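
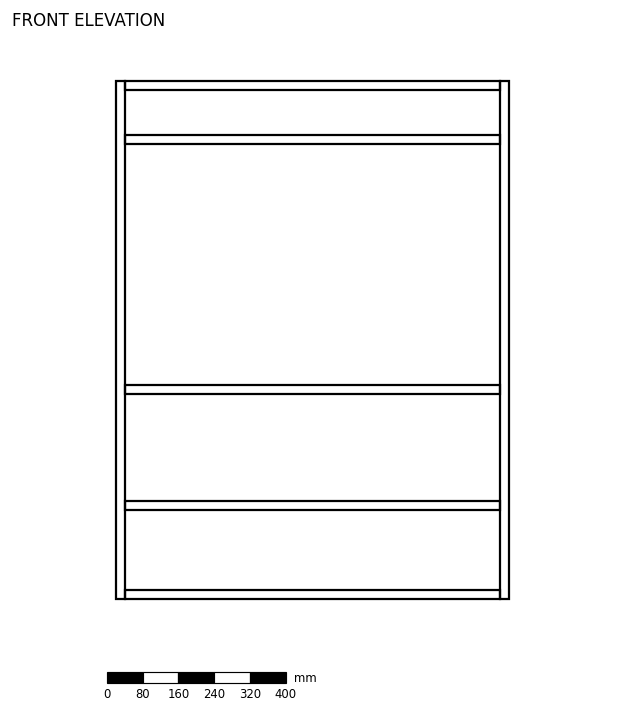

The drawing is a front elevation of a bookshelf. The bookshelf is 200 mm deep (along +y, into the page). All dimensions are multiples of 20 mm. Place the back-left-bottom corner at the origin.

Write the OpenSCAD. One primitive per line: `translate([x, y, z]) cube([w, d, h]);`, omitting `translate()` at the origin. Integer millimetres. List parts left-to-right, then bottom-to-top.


cube([20, 200, 1160]);
translate([20, 0, 0]) cube([840, 200, 20]);
translate([20, 0, 200]) cube([840, 200, 20]);
translate([20, 0, 460]) cube([840, 200, 20]);
translate([20, 0, 1020]) cube([840, 200, 20]);
translate([20, 0, 1140]) cube([840, 200, 20]);
translate([860, 0, 0]) cube([20, 200, 1160]);


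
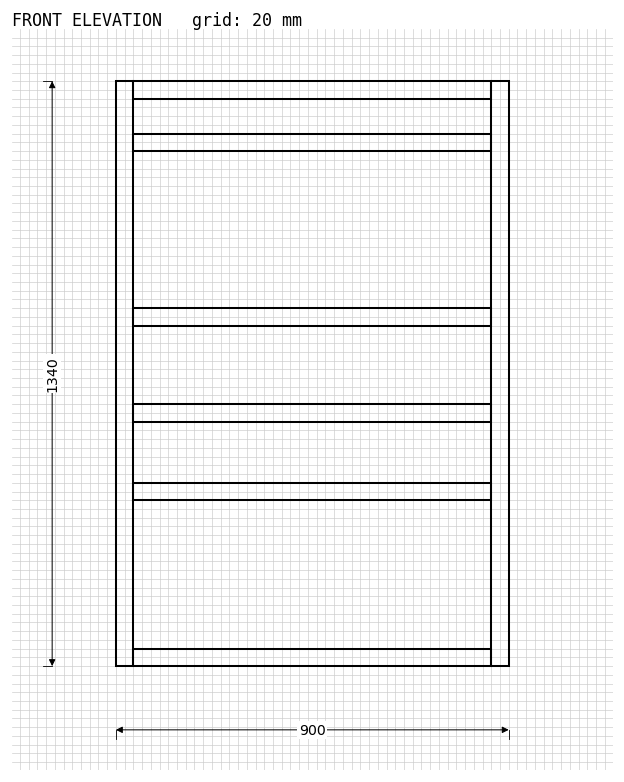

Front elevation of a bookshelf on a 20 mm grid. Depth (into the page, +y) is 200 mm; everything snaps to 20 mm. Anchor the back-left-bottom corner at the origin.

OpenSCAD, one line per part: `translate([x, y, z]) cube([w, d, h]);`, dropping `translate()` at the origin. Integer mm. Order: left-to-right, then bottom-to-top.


cube([40, 200, 1340]);
translate([40, 0, 0]) cube([820, 200, 40]);
translate([40, 0, 380]) cube([820, 200, 40]);
translate([40, 0, 560]) cube([820, 200, 40]);
translate([40, 0, 780]) cube([820, 200, 40]);
translate([40, 0, 1180]) cube([820, 200, 40]);
translate([40, 0, 1300]) cube([820, 200, 40]);
translate([860, 0, 0]) cube([40, 200, 1340]);


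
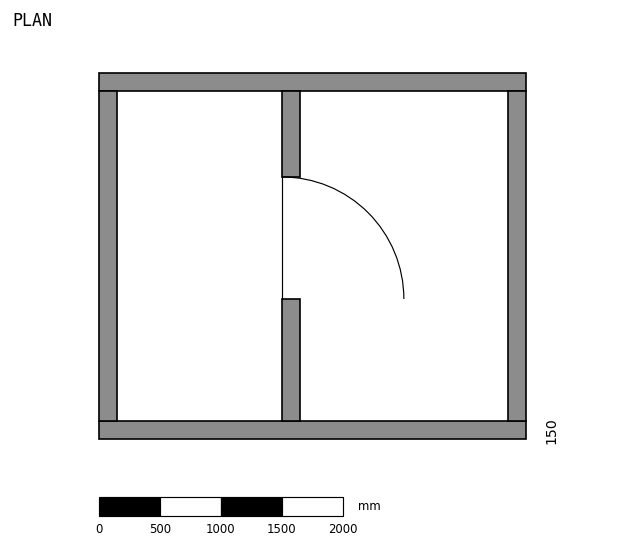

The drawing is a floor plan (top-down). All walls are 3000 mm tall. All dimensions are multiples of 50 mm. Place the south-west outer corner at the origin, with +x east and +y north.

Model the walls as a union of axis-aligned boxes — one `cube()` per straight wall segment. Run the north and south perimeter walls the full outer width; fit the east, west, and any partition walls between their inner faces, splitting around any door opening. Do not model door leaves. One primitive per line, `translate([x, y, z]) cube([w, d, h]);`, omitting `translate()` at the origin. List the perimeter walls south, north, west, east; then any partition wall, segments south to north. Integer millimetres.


cube([3500, 150, 3000]);
translate([0, 2850, 0]) cube([3500, 150, 3000]);
translate([0, 150, 0]) cube([150, 2700, 3000]);
translate([3350, 150, 0]) cube([150, 2700, 3000]);
translate([1500, 150, 0]) cube([150, 1000, 3000]);
translate([1500, 2150, 0]) cube([150, 700, 3000]);


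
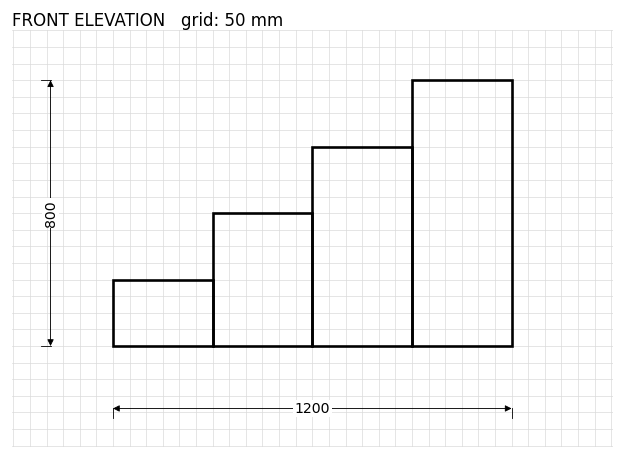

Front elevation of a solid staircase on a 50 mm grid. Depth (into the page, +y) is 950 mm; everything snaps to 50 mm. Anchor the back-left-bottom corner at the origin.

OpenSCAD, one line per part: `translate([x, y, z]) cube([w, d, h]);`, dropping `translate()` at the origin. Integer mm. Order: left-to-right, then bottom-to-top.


cube([300, 950, 200]);
translate([300, 0, 0]) cube([300, 950, 400]);
translate([600, 0, 0]) cube([300, 950, 600]);
translate([900, 0, 0]) cube([300, 950, 800]);


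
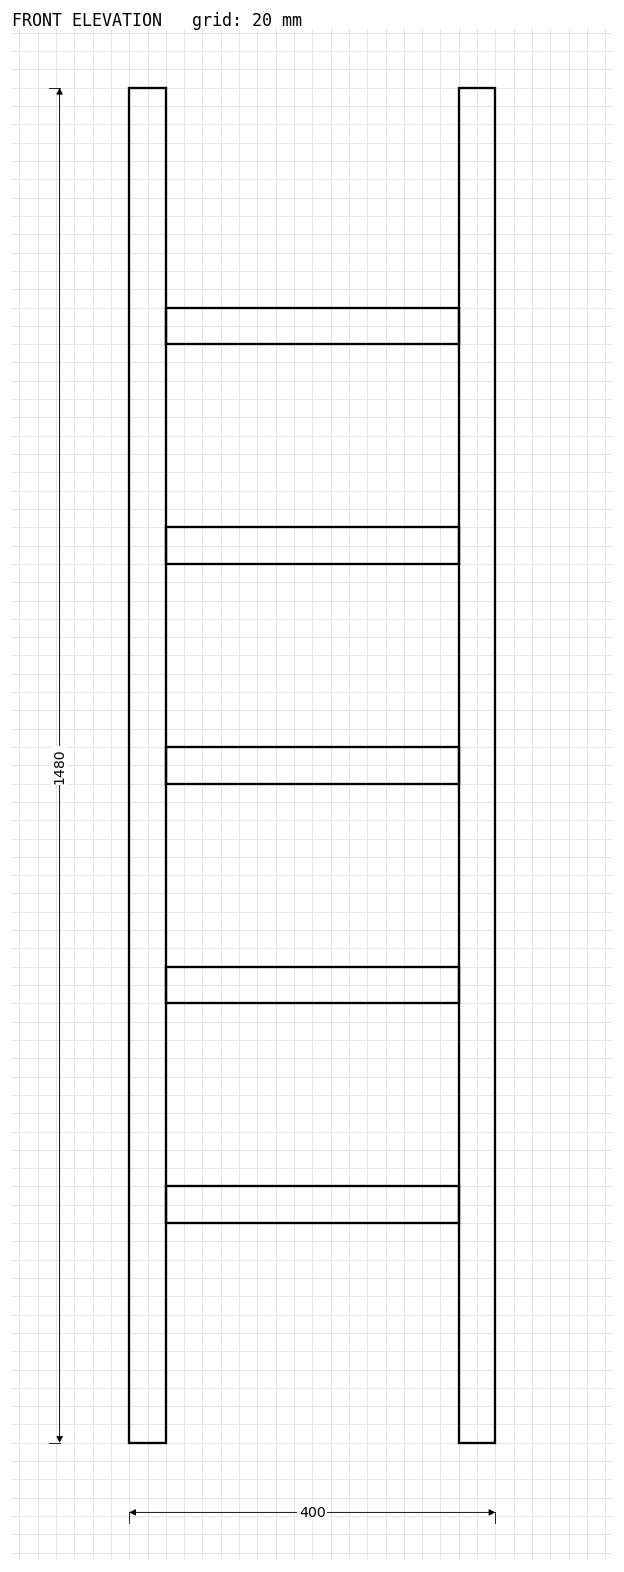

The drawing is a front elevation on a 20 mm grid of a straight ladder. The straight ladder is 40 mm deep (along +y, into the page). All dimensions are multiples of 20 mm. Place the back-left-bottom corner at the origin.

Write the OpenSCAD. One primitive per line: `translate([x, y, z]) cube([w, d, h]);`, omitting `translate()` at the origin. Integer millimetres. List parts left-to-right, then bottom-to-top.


cube([40, 40, 1480]);
translate([40, 0, 240]) cube([320, 40, 40]);
translate([40, 0, 480]) cube([320, 40, 40]);
translate([40, 0, 720]) cube([320, 40, 40]);
translate([40, 0, 960]) cube([320, 40, 40]);
translate([40, 0, 1200]) cube([320, 40, 40]);
translate([360, 0, 0]) cube([40, 40, 1480]);


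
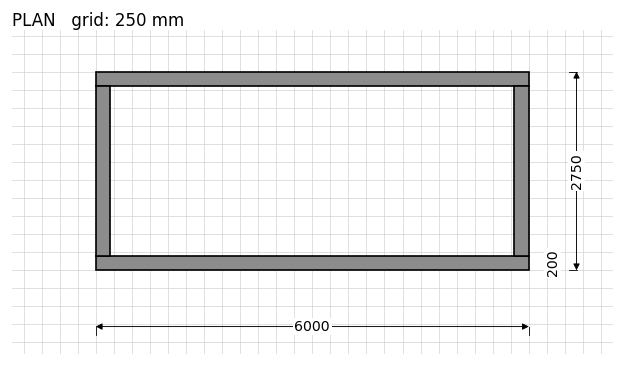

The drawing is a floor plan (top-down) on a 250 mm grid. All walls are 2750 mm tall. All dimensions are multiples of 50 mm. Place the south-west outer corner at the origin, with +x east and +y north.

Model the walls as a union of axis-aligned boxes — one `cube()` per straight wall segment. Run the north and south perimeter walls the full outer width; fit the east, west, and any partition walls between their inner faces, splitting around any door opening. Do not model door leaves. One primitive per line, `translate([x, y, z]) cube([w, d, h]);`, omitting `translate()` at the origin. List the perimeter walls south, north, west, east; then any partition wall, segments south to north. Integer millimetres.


cube([6000, 200, 2750]);
translate([0, 2550, 0]) cube([6000, 200, 2750]);
translate([0, 200, 0]) cube([200, 2350, 2750]);
translate([5800, 200, 0]) cube([200, 2350, 2750]);


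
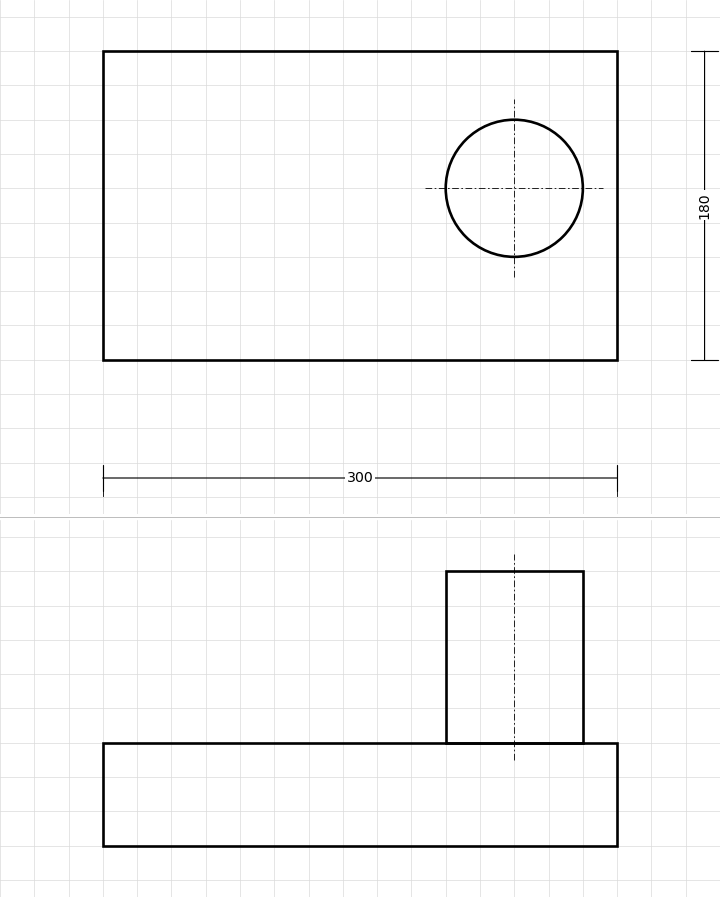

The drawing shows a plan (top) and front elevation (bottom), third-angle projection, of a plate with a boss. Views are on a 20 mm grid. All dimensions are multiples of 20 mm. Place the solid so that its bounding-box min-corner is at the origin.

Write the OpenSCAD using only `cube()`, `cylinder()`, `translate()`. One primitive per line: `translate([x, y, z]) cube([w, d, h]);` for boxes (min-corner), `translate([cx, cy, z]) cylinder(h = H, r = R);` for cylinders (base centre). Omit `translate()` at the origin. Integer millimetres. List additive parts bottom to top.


cube([300, 180, 60]);
translate([240, 100, 60]) cylinder(h = 100, r = 40);


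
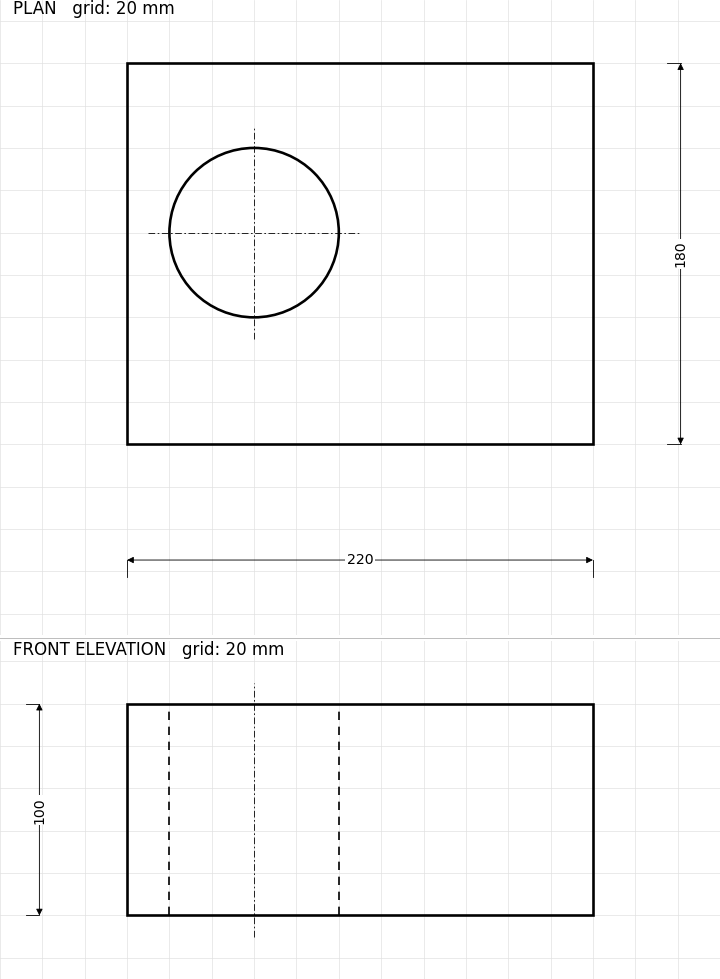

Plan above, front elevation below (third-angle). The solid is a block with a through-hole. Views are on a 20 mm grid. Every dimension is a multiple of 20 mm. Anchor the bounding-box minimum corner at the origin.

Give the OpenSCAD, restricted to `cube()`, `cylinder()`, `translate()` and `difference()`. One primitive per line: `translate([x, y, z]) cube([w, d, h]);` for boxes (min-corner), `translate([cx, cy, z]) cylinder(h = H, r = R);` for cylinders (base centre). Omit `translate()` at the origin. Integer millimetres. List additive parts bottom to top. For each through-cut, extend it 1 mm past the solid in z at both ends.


difference() {
  cube([220, 180, 100]);
  translate([60, 100, -1]) cylinder(h = 102, r = 40);
}


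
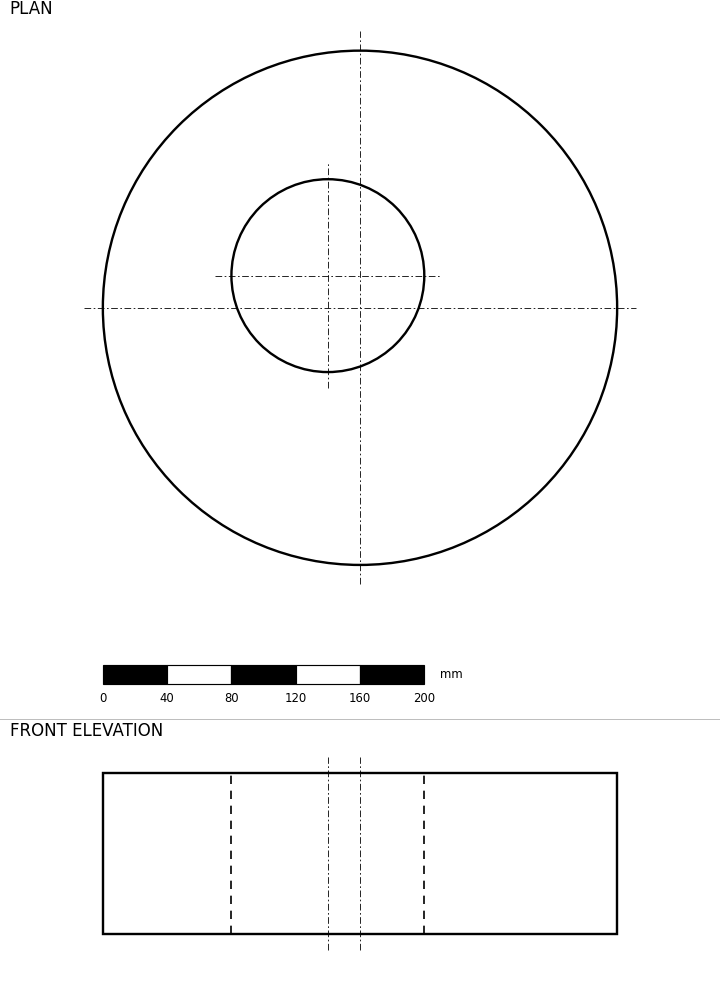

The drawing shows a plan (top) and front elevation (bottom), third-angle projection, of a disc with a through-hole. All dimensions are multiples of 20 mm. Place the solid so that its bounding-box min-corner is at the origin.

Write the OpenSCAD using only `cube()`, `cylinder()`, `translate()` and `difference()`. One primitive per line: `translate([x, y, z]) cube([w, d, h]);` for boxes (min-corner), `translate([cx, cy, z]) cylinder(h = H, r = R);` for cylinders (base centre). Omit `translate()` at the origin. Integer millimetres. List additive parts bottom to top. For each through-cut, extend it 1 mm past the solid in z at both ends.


difference() {
  translate([160, 160, 0]) cylinder(h = 100, r = 160);
  translate([140, 180, -1]) cylinder(h = 102, r = 60);
}


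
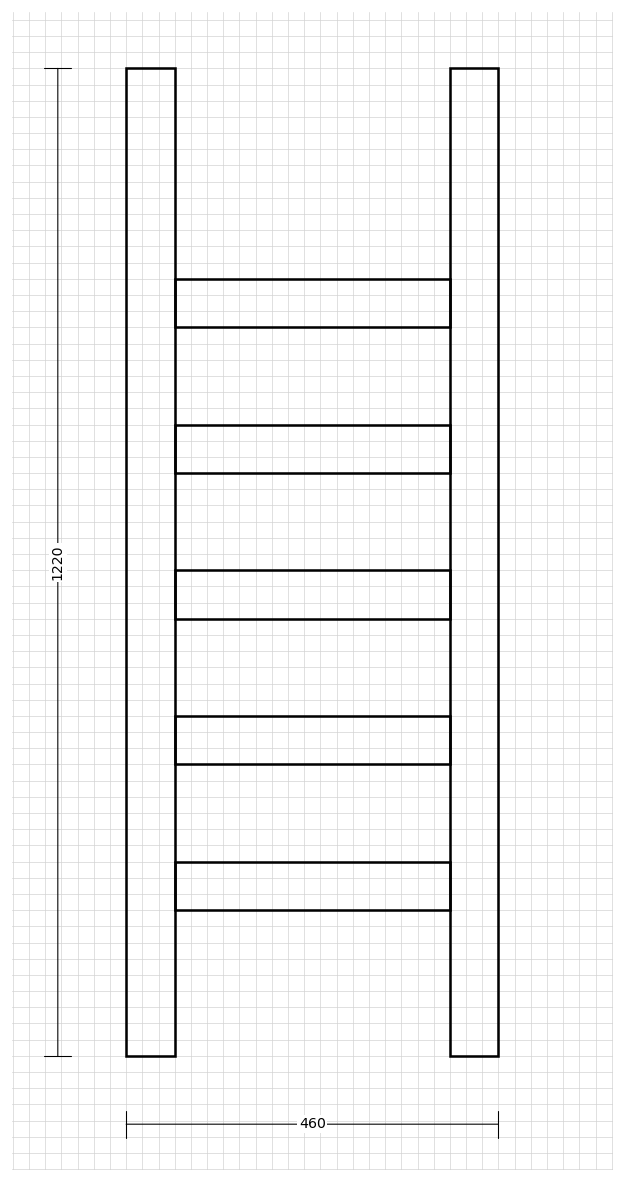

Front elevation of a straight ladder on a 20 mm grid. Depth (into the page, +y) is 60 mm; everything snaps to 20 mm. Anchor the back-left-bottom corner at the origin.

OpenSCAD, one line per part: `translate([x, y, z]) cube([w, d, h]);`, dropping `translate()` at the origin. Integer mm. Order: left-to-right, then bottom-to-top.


cube([60, 60, 1220]);
translate([60, 0, 180]) cube([340, 60, 60]);
translate([60, 0, 360]) cube([340, 60, 60]);
translate([60, 0, 540]) cube([340, 60, 60]);
translate([60, 0, 720]) cube([340, 60, 60]);
translate([60, 0, 900]) cube([340, 60, 60]);
translate([400, 0, 0]) cube([60, 60, 1220]);


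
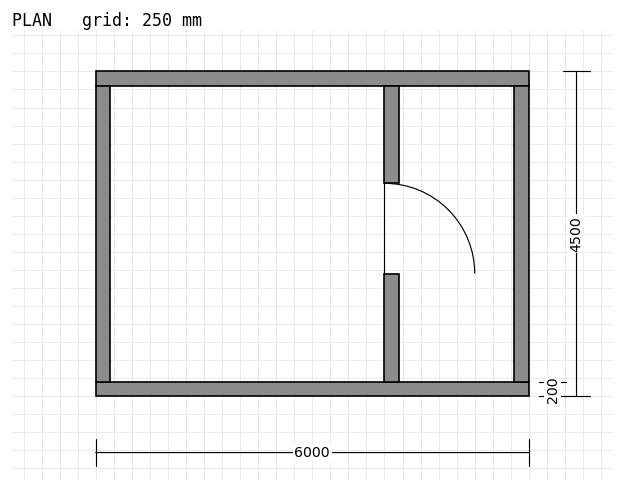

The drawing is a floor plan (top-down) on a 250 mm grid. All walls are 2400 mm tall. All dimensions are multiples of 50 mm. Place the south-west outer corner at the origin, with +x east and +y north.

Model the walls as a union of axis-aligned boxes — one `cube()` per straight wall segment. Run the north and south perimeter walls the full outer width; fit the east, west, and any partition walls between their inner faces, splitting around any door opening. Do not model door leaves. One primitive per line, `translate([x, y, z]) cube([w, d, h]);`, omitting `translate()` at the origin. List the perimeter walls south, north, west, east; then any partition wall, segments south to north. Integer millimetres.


cube([6000, 200, 2400]);
translate([0, 4300, 0]) cube([6000, 200, 2400]);
translate([0, 200, 0]) cube([200, 4100, 2400]);
translate([5800, 200, 0]) cube([200, 4100, 2400]);
translate([4000, 200, 0]) cube([200, 1500, 2400]);
translate([4000, 2950, 0]) cube([200, 1350, 2400]);


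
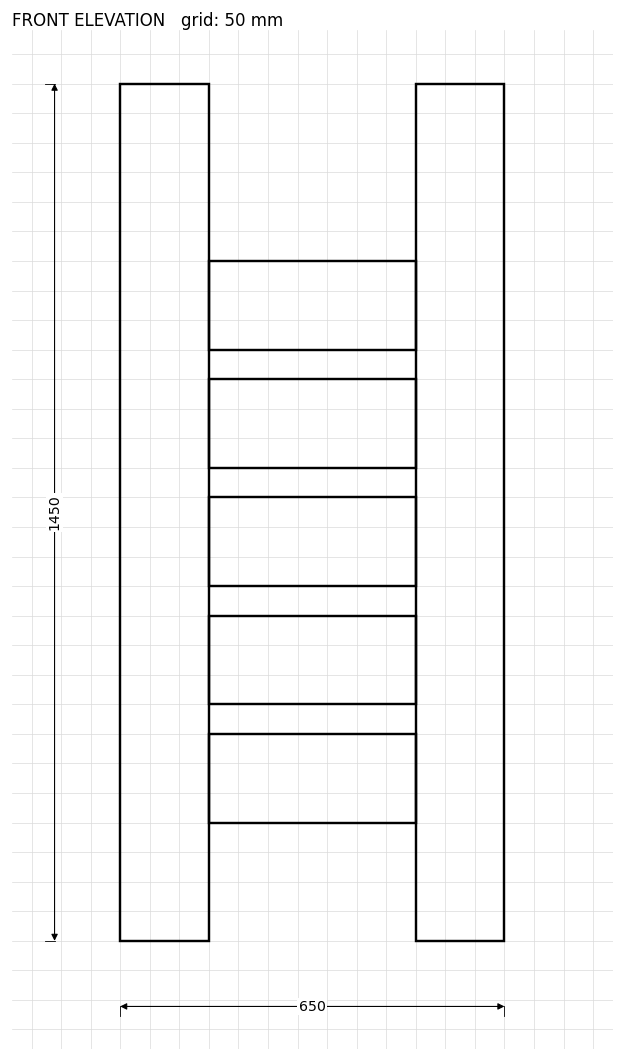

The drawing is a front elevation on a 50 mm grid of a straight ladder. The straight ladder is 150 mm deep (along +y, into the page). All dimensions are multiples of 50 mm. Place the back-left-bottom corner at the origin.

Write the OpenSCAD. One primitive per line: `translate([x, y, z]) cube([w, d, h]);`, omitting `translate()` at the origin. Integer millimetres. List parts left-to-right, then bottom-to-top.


cube([150, 150, 1450]);
translate([150, 0, 200]) cube([350, 150, 150]);
translate([150, 0, 400]) cube([350, 150, 150]);
translate([150, 0, 600]) cube([350, 150, 150]);
translate([150, 0, 800]) cube([350, 150, 150]);
translate([150, 0, 1000]) cube([350, 150, 150]);
translate([500, 0, 0]) cube([150, 150, 1450]);


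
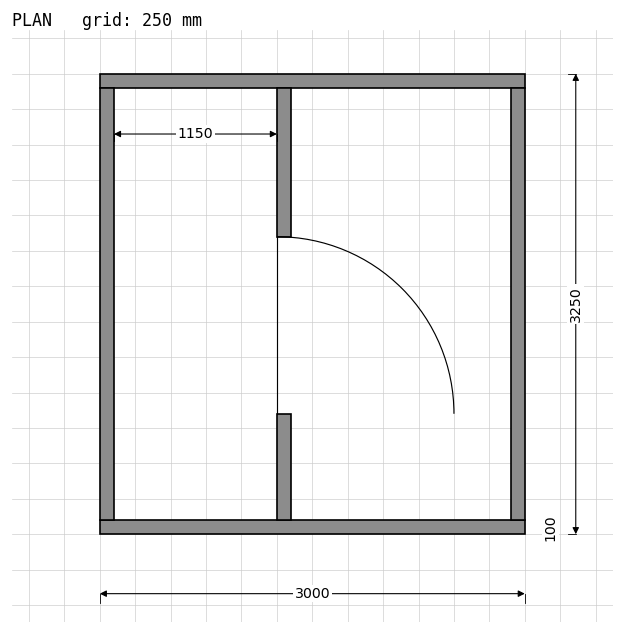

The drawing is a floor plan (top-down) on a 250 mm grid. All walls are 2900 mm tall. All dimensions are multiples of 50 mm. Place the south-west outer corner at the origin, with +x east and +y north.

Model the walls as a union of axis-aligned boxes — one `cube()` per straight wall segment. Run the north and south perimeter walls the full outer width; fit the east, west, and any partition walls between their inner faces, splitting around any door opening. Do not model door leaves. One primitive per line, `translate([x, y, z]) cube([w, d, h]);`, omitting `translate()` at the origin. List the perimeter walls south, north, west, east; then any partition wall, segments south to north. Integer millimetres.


cube([3000, 100, 2900]);
translate([0, 3150, 0]) cube([3000, 100, 2900]);
translate([0, 100, 0]) cube([100, 3050, 2900]);
translate([2900, 100, 0]) cube([100, 3050, 2900]);
translate([1250, 100, 0]) cube([100, 750, 2900]);
translate([1250, 2100, 0]) cube([100, 1050, 2900]);


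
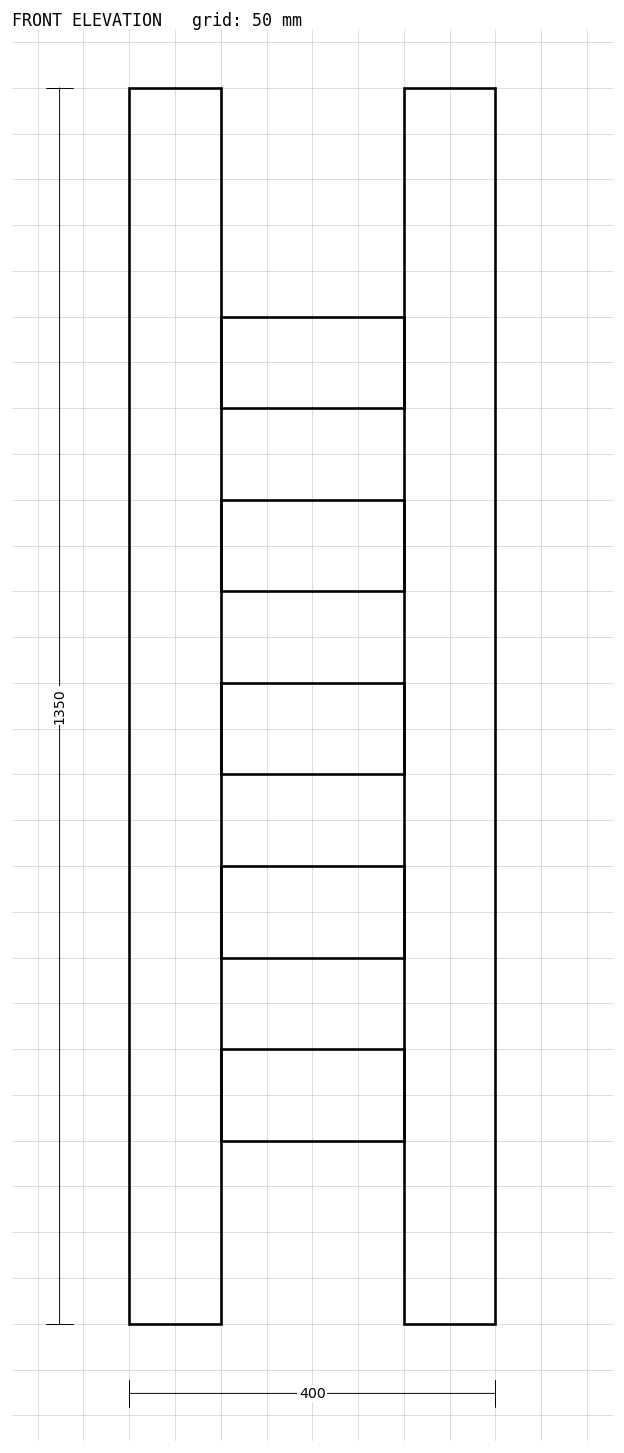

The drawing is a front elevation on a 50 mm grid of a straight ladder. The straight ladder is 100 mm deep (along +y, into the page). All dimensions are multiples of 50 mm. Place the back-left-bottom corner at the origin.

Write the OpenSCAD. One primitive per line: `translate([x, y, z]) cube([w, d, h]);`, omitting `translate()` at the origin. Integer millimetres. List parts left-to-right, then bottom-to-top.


cube([100, 100, 1350]);
translate([100, 0, 200]) cube([200, 100, 100]);
translate([100, 0, 400]) cube([200, 100, 100]);
translate([100, 0, 600]) cube([200, 100, 100]);
translate([100, 0, 800]) cube([200, 100, 100]);
translate([100, 0, 1000]) cube([200, 100, 100]);
translate([300, 0, 0]) cube([100, 100, 1350]);


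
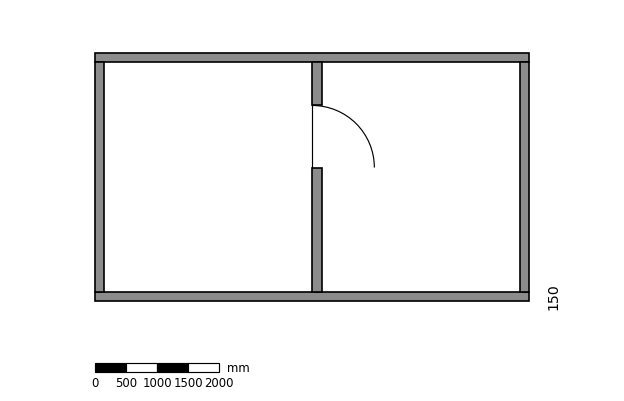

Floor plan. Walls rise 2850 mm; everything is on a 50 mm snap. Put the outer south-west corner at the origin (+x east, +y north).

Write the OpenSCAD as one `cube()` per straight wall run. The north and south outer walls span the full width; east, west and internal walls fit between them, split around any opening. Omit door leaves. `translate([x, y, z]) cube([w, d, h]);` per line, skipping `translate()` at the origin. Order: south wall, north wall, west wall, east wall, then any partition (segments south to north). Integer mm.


cube([7000, 150, 2850]);
translate([0, 3850, 0]) cube([7000, 150, 2850]);
translate([0, 150, 0]) cube([150, 3700, 2850]);
translate([6850, 150, 0]) cube([150, 3700, 2850]);
translate([3500, 150, 0]) cube([150, 2000, 2850]);
translate([3500, 3150, 0]) cube([150, 700, 2850]);


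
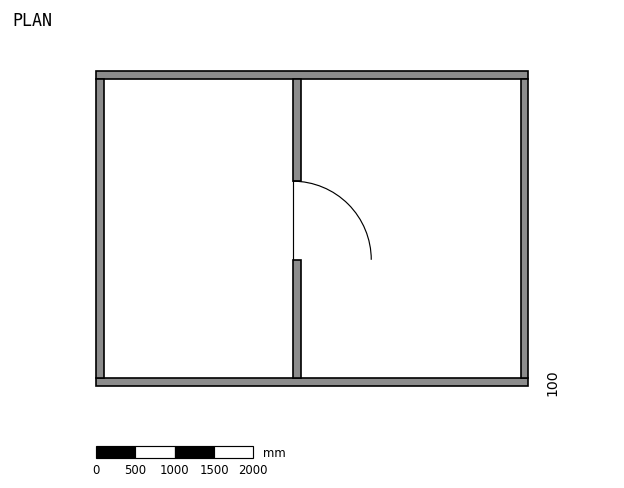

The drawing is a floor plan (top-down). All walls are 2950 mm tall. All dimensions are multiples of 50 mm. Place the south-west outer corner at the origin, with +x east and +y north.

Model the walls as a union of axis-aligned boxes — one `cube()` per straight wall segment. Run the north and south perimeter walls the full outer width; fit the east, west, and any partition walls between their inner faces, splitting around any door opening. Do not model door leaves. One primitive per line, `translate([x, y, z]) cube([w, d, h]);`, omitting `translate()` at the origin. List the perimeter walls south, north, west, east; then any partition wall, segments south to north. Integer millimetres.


cube([5500, 100, 2950]);
translate([0, 3900, 0]) cube([5500, 100, 2950]);
translate([0, 100, 0]) cube([100, 3800, 2950]);
translate([5400, 100, 0]) cube([100, 3800, 2950]);
translate([2500, 100, 0]) cube([100, 1500, 2950]);
translate([2500, 2600, 0]) cube([100, 1300, 2950]);


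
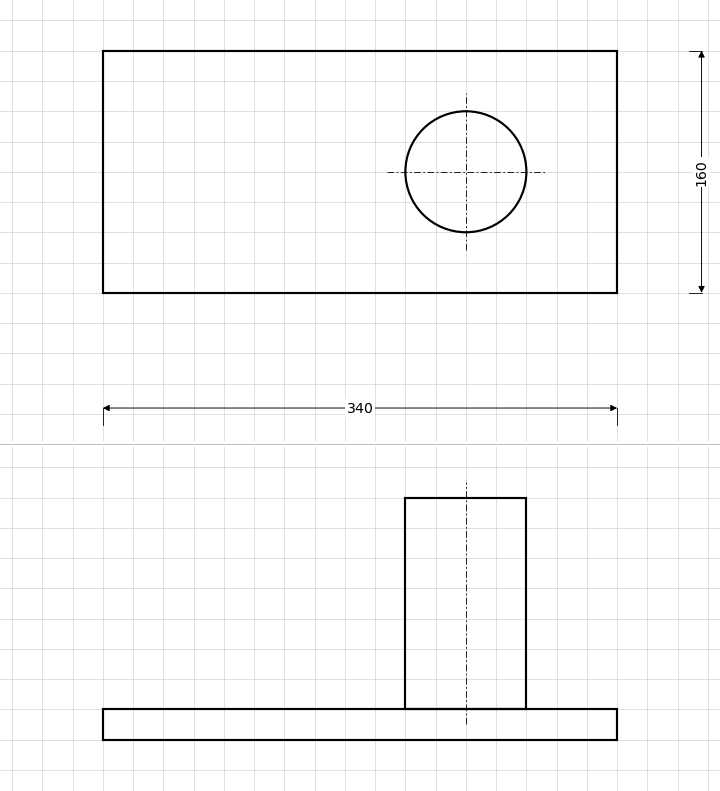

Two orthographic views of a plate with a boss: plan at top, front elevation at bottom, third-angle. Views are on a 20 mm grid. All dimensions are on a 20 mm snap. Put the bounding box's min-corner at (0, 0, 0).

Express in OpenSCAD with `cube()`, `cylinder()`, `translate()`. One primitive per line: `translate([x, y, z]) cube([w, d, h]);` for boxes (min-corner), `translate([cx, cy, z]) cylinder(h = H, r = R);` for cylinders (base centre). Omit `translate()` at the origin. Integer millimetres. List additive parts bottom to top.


cube([340, 160, 20]);
translate([240, 80, 20]) cylinder(h = 140, r = 40);


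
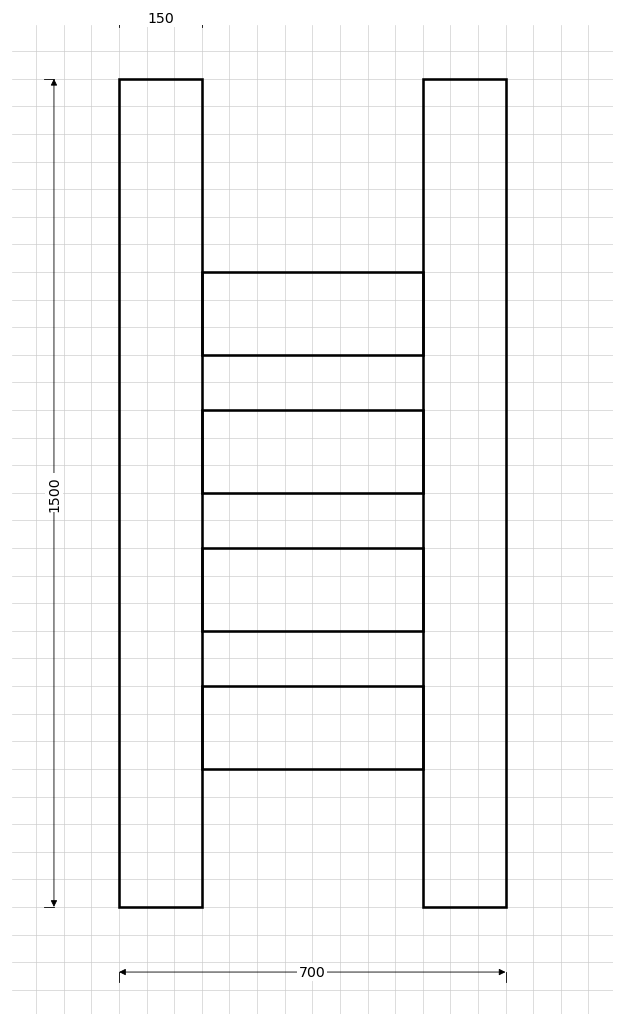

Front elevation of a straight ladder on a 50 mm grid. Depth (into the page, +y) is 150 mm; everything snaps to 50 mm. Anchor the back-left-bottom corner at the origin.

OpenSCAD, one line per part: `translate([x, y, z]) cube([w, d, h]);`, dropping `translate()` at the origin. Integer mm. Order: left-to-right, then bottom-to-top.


cube([150, 150, 1500]);
translate([150, 0, 250]) cube([400, 150, 150]);
translate([150, 0, 500]) cube([400, 150, 150]);
translate([150, 0, 750]) cube([400, 150, 150]);
translate([150, 0, 1000]) cube([400, 150, 150]);
translate([550, 0, 0]) cube([150, 150, 1500]);


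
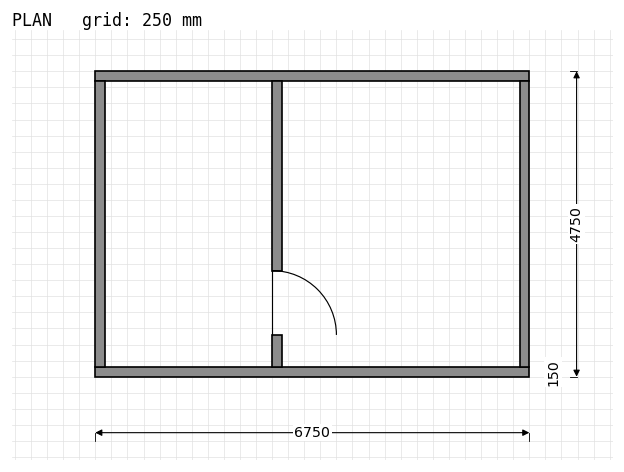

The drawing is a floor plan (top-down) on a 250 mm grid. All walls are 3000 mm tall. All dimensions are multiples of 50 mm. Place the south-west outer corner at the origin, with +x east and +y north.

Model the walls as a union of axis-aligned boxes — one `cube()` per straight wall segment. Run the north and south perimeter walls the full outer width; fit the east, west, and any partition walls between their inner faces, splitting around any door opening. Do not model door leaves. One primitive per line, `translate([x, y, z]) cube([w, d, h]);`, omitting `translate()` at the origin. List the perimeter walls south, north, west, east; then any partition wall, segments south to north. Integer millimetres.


cube([6750, 150, 3000]);
translate([0, 4600, 0]) cube([6750, 150, 3000]);
translate([0, 150, 0]) cube([150, 4450, 3000]);
translate([6600, 150, 0]) cube([150, 4450, 3000]);
translate([2750, 150, 0]) cube([150, 500, 3000]);
translate([2750, 1650, 0]) cube([150, 2950, 3000]);


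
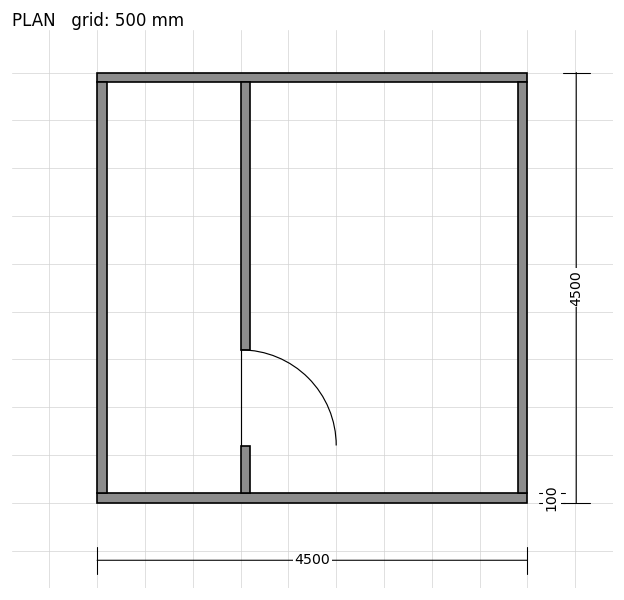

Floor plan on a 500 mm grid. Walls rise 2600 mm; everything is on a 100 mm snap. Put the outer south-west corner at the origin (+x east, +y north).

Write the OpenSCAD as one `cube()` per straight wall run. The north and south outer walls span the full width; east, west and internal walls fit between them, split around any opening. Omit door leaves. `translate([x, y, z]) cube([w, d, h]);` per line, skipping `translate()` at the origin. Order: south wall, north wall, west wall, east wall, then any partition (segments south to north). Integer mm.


cube([4500, 100, 2600]);
translate([0, 4400, 0]) cube([4500, 100, 2600]);
translate([0, 100, 0]) cube([100, 4300, 2600]);
translate([4400, 100, 0]) cube([100, 4300, 2600]);
translate([1500, 100, 0]) cube([100, 500, 2600]);
translate([1500, 1600, 0]) cube([100, 2800, 2600]);


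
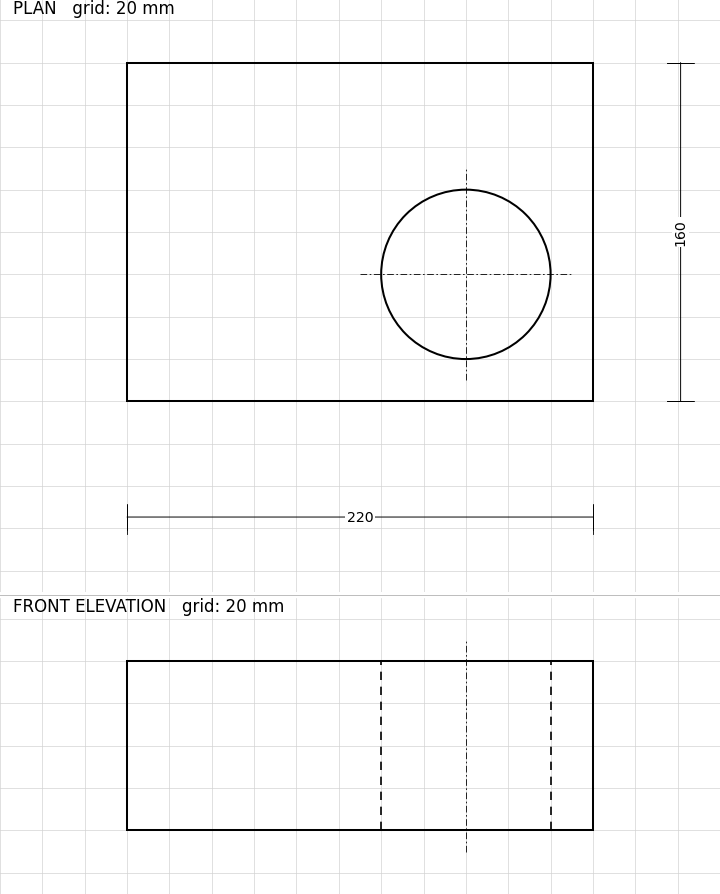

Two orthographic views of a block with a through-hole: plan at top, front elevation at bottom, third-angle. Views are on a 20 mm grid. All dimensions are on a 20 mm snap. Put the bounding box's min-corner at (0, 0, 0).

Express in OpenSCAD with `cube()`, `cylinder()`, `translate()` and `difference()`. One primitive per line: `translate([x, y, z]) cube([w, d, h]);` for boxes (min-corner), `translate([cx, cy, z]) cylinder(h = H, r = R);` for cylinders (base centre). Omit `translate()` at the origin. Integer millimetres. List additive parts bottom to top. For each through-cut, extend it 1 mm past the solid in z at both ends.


difference() {
  cube([220, 160, 80]);
  translate([160, 60, -1]) cylinder(h = 82, r = 40);
}


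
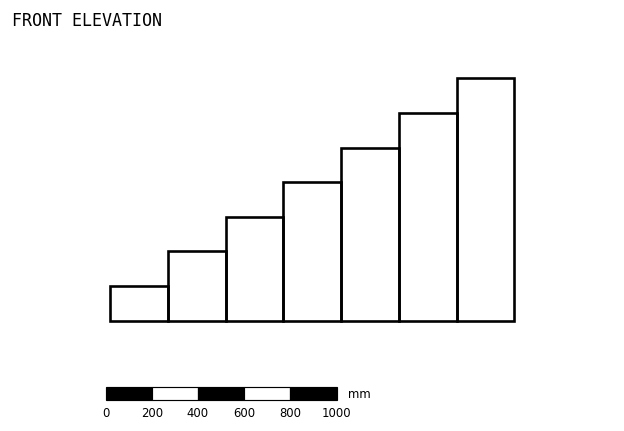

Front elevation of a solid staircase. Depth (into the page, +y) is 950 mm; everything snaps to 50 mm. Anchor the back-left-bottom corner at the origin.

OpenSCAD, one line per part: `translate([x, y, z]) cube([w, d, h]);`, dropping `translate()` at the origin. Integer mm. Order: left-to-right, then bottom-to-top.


cube([250, 950, 150]);
translate([250, 0, 0]) cube([250, 950, 300]);
translate([500, 0, 0]) cube([250, 950, 450]);
translate([750, 0, 0]) cube([250, 950, 600]);
translate([1000, 0, 0]) cube([250, 950, 750]);
translate([1250, 0, 0]) cube([250, 950, 900]);
translate([1500, 0, 0]) cube([250, 950, 1050]);


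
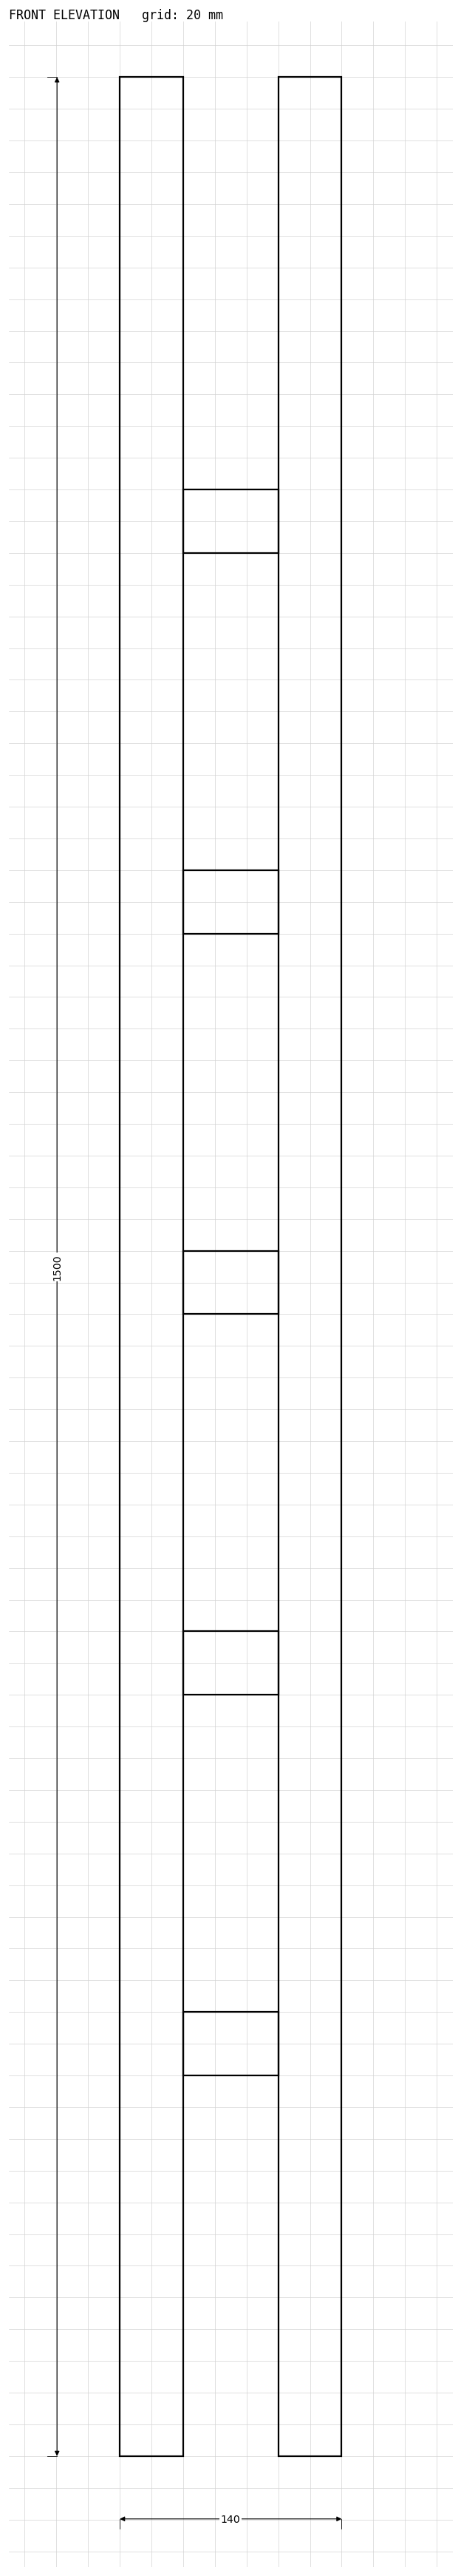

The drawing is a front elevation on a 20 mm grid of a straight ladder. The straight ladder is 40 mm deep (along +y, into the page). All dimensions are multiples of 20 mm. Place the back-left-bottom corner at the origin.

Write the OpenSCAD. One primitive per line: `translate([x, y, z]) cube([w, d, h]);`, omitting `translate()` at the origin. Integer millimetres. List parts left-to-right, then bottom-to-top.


cube([40, 40, 1500]);
translate([40, 0, 240]) cube([60, 40, 40]);
translate([40, 0, 480]) cube([60, 40, 40]);
translate([40, 0, 720]) cube([60, 40, 40]);
translate([40, 0, 960]) cube([60, 40, 40]);
translate([40, 0, 1200]) cube([60, 40, 40]);
translate([100, 0, 0]) cube([40, 40, 1500]);


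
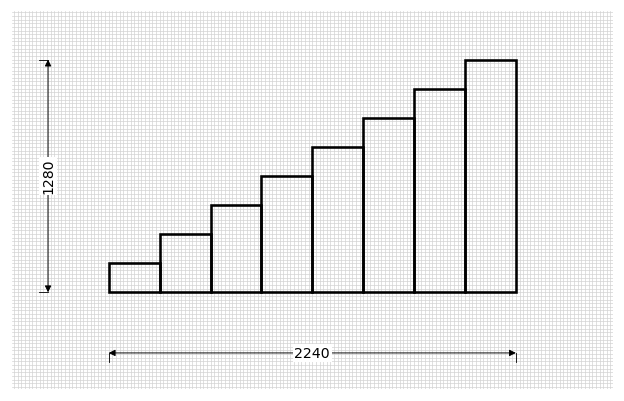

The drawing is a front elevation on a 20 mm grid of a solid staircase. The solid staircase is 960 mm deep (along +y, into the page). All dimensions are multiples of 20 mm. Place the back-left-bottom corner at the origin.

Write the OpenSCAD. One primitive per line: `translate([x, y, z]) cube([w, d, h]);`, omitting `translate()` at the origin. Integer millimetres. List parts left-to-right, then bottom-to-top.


cube([280, 960, 160]);
translate([280, 0, 0]) cube([280, 960, 320]);
translate([560, 0, 0]) cube([280, 960, 480]);
translate([840, 0, 0]) cube([280, 960, 640]);
translate([1120, 0, 0]) cube([280, 960, 800]);
translate([1400, 0, 0]) cube([280, 960, 960]);
translate([1680, 0, 0]) cube([280, 960, 1120]);
translate([1960, 0, 0]) cube([280, 960, 1280]);


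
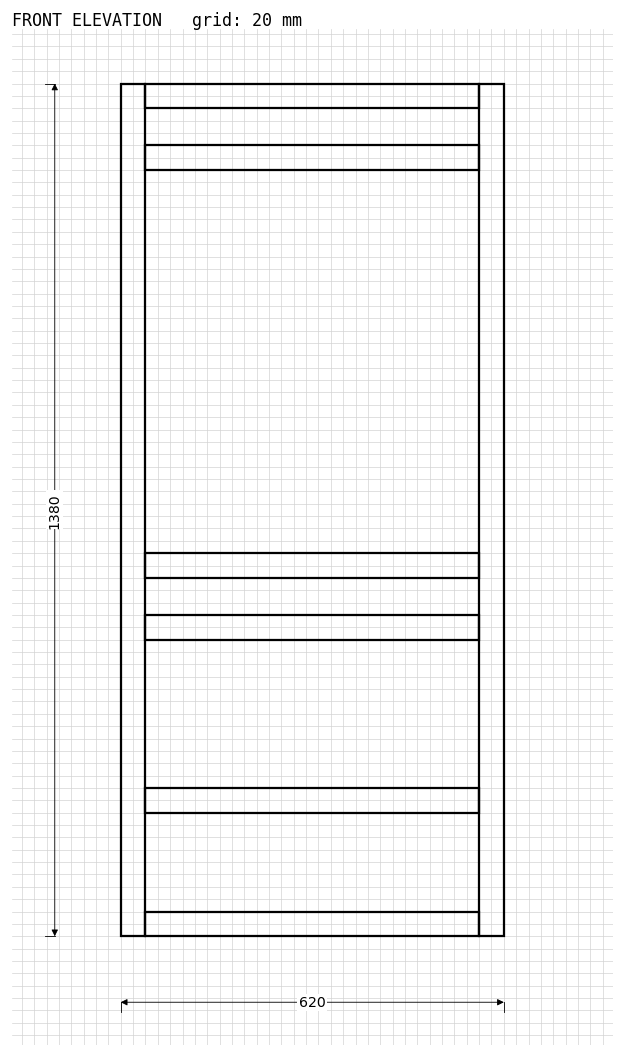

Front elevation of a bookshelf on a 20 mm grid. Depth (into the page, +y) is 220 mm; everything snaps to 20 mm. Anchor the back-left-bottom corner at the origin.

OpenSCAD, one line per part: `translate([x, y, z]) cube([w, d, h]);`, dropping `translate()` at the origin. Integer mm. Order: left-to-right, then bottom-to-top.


cube([40, 220, 1380]);
translate([40, 0, 0]) cube([540, 220, 40]);
translate([40, 0, 200]) cube([540, 220, 40]);
translate([40, 0, 480]) cube([540, 220, 40]);
translate([40, 0, 580]) cube([540, 220, 40]);
translate([40, 0, 1240]) cube([540, 220, 40]);
translate([40, 0, 1340]) cube([540, 220, 40]);
translate([580, 0, 0]) cube([40, 220, 1380]);


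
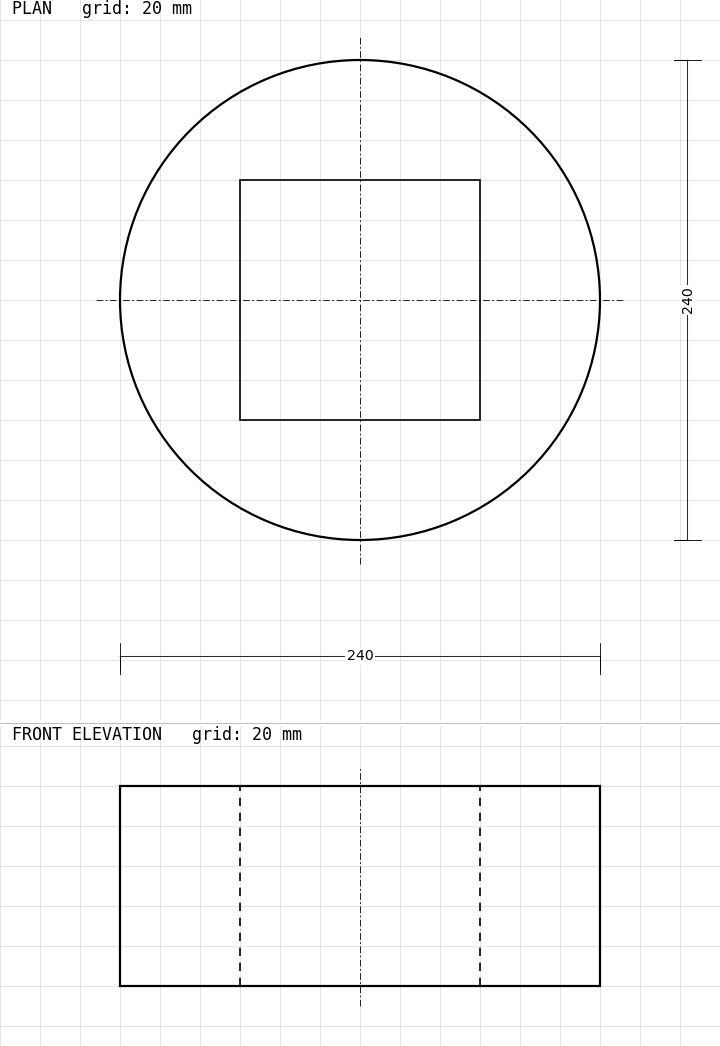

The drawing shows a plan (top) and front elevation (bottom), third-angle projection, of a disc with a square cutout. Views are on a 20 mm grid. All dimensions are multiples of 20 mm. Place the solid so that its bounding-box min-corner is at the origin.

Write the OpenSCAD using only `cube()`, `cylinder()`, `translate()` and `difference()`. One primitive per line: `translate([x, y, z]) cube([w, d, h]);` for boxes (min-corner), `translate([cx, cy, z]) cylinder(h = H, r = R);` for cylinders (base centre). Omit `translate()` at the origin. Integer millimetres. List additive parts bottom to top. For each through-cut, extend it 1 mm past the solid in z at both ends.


difference() {
  translate([120, 120, 0]) cylinder(h = 100, r = 120);
  translate([60, 60, -1]) cube([120, 120, 102]);
}


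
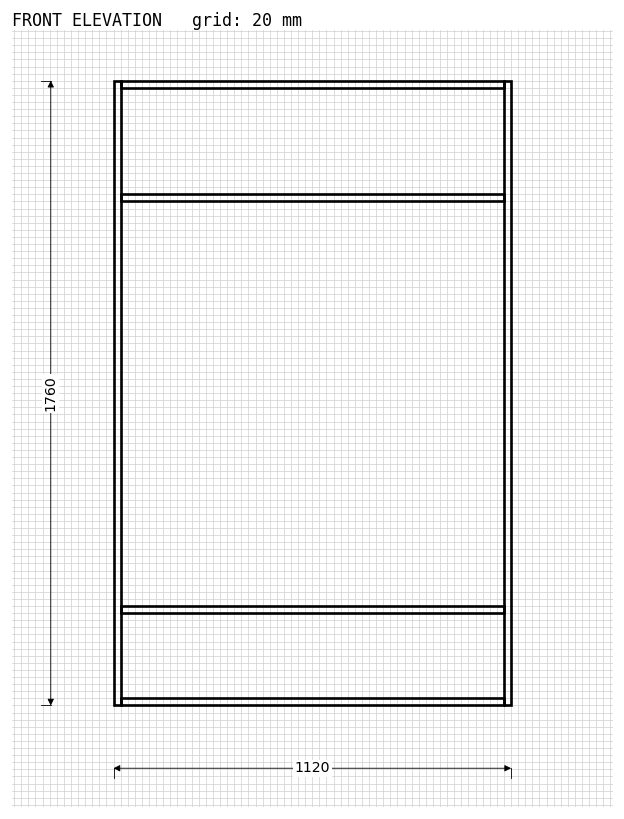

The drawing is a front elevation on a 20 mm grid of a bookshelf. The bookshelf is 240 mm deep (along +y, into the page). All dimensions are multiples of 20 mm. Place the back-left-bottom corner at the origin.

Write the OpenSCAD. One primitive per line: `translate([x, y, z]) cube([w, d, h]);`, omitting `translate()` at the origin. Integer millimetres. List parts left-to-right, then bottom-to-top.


cube([20, 240, 1760]);
translate([20, 0, 0]) cube([1080, 240, 20]);
translate([20, 0, 260]) cube([1080, 240, 20]);
translate([20, 0, 1420]) cube([1080, 240, 20]);
translate([20, 0, 1740]) cube([1080, 240, 20]);
translate([1100, 0, 0]) cube([20, 240, 1760]);


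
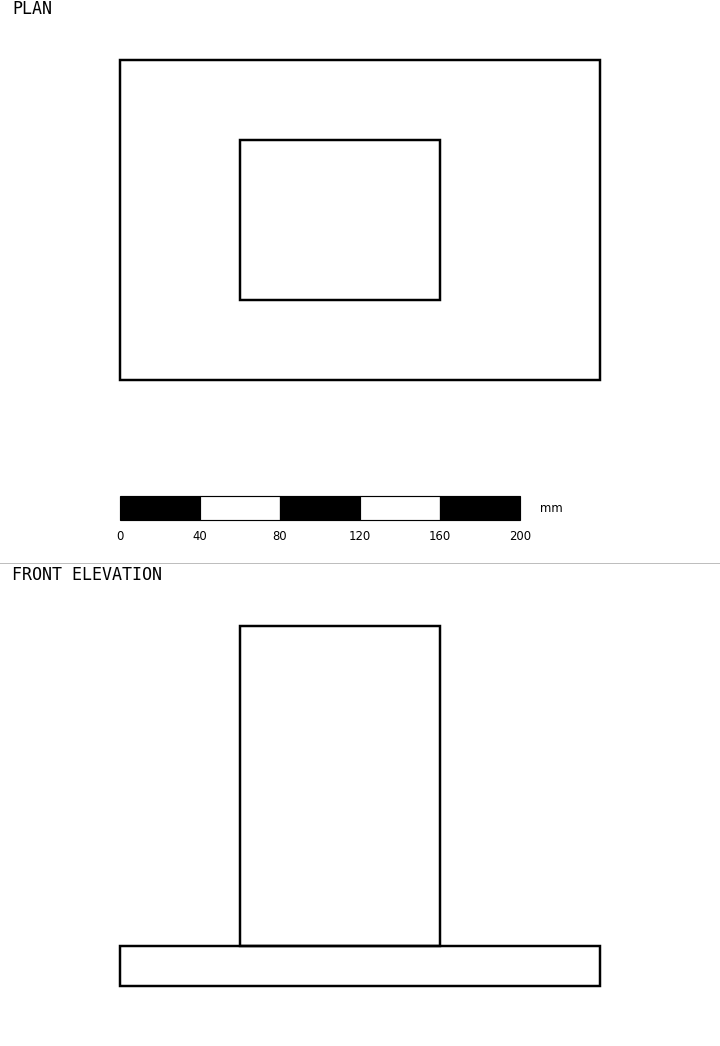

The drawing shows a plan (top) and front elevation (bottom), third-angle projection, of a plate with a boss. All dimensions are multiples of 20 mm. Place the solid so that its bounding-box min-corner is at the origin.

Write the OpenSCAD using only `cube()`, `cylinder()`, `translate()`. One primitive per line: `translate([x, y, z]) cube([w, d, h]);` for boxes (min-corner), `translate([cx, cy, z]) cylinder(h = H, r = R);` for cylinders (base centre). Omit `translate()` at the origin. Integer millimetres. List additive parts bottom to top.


cube([240, 160, 20]);
translate([60, 40, 20]) cube([100, 80, 160]);


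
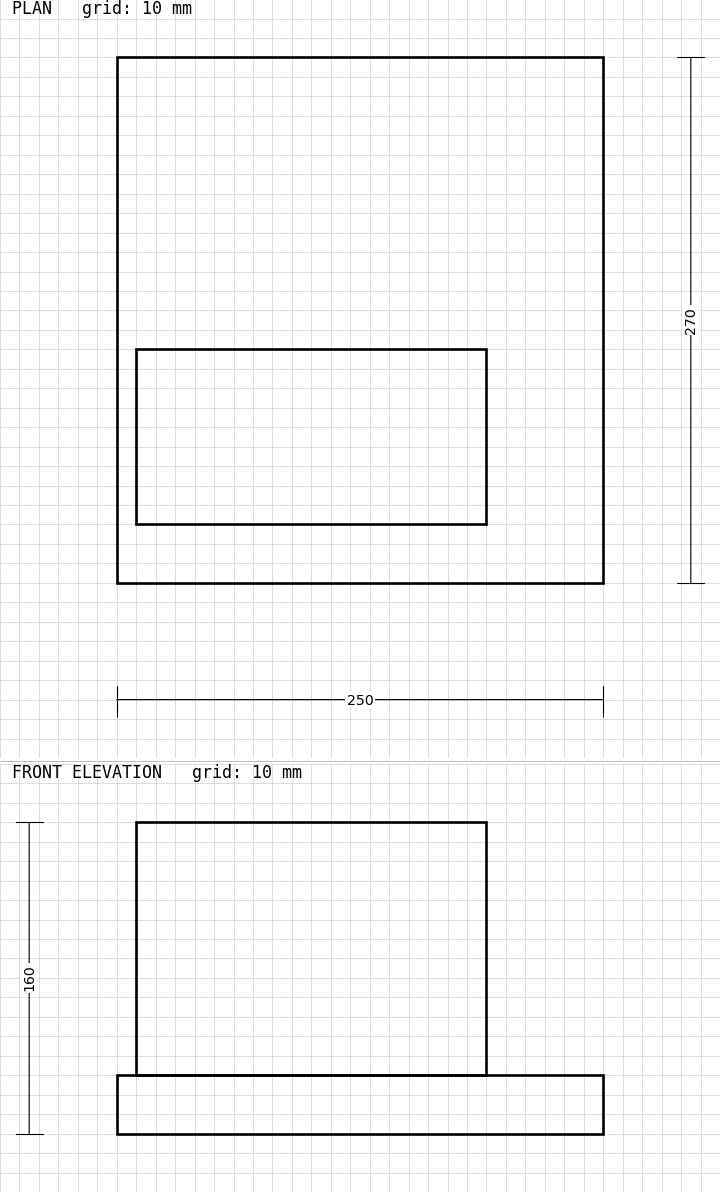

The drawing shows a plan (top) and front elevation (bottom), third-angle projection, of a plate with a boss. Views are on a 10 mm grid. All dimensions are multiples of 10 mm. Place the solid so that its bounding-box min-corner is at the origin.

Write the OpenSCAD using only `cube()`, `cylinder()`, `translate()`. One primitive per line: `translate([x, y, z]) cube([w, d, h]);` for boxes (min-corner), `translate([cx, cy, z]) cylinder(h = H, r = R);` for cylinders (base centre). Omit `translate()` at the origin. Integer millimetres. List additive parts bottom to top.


cube([250, 270, 30]);
translate([10, 30, 30]) cube([180, 90, 130]);


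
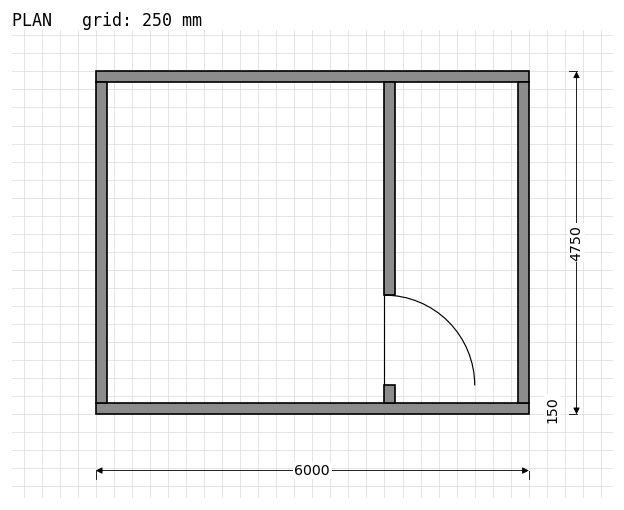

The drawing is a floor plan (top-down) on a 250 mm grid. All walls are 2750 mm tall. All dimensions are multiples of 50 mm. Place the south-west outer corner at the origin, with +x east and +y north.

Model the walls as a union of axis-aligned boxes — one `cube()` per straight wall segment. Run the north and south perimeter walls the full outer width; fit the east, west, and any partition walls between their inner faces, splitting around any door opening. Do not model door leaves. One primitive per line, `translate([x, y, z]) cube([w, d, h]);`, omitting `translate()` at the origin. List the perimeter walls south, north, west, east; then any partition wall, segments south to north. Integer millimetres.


cube([6000, 150, 2750]);
translate([0, 4600, 0]) cube([6000, 150, 2750]);
translate([0, 150, 0]) cube([150, 4450, 2750]);
translate([5850, 150, 0]) cube([150, 4450, 2750]);
translate([4000, 150, 0]) cube([150, 250, 2750]);
translate([4000, 1650, 0]) cube([150, 2950, 2750]);


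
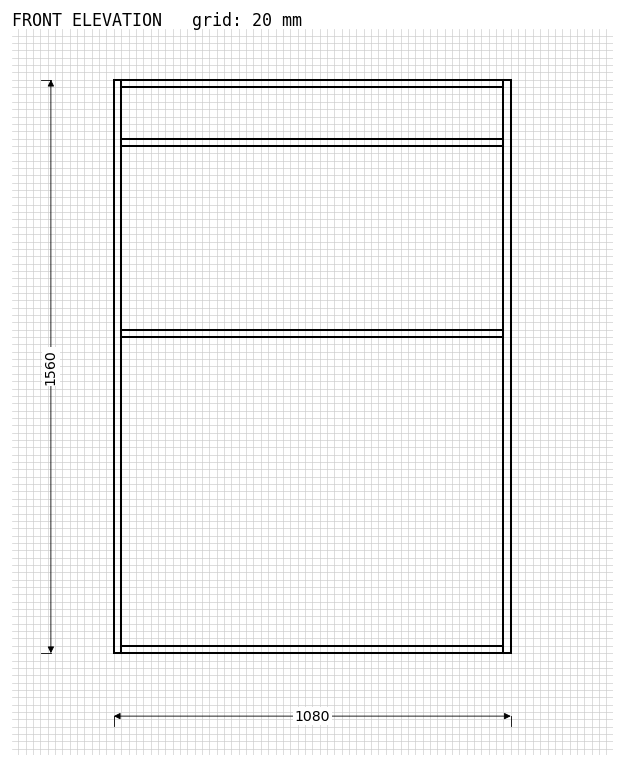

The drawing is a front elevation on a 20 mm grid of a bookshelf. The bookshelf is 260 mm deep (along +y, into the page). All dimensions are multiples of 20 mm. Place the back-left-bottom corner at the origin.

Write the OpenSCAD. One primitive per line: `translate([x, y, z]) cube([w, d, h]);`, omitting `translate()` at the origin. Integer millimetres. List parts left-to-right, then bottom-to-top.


cube([20, 260, 1560]);
translate([20, 0, 0]) cube([1040, 260, 20]);
translate([20, 0, 860]) cube([1040, 260, 20]);
translate([20, 0, 1380]) cube([1040, 260, 20]);
translate([20, 0, 1540]) cube([1040, 260, 20]);
translate([1060, 0, 0]) cube([20, 260, 1560]);


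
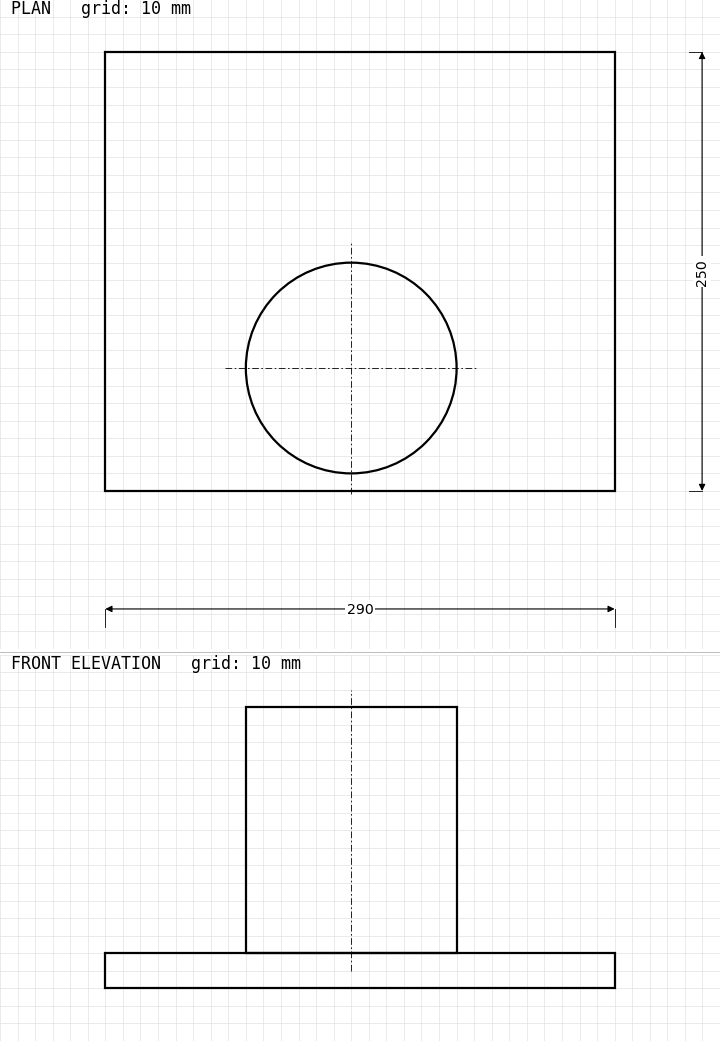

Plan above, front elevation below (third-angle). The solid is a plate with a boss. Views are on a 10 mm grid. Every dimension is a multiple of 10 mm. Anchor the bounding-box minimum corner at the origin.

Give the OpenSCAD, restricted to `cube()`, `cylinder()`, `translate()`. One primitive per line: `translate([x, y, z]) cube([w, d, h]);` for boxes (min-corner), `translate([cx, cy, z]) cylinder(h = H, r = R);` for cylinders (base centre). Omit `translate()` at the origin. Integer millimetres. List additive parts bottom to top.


cube([290, 250, 20]);
translate([140, 70, 20]) cylinder(h = 140, r = 60);


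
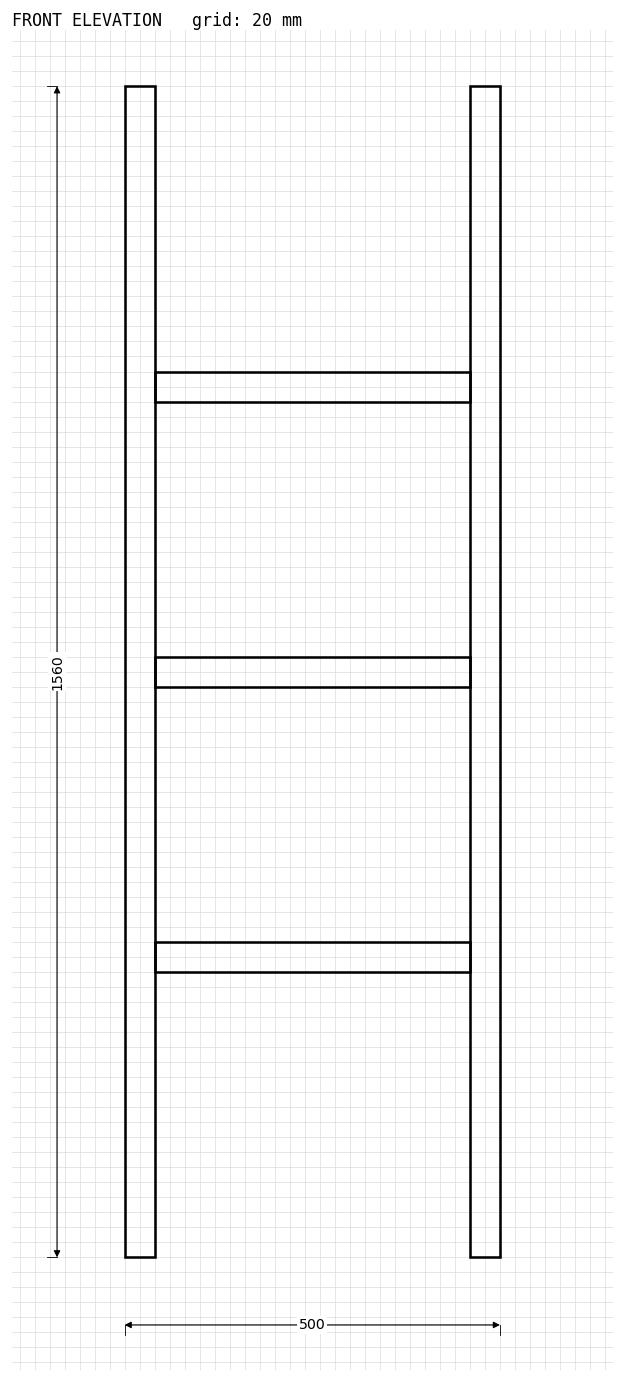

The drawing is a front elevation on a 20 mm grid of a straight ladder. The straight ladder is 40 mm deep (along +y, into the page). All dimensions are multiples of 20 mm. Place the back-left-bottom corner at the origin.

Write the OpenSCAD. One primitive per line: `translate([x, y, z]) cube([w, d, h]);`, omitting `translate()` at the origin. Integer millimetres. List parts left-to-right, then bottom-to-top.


cube([40, 40, 1560]);
translate([40, 0, 380]) cube([420, 40, 40]);
translate([40, 0, 760]) cube([420, 40, 40]);
translate([40, 0, 1140]) cube([420, 40, 40]);
translate([460, 0, 0]) cube([40, 40, 1560]);


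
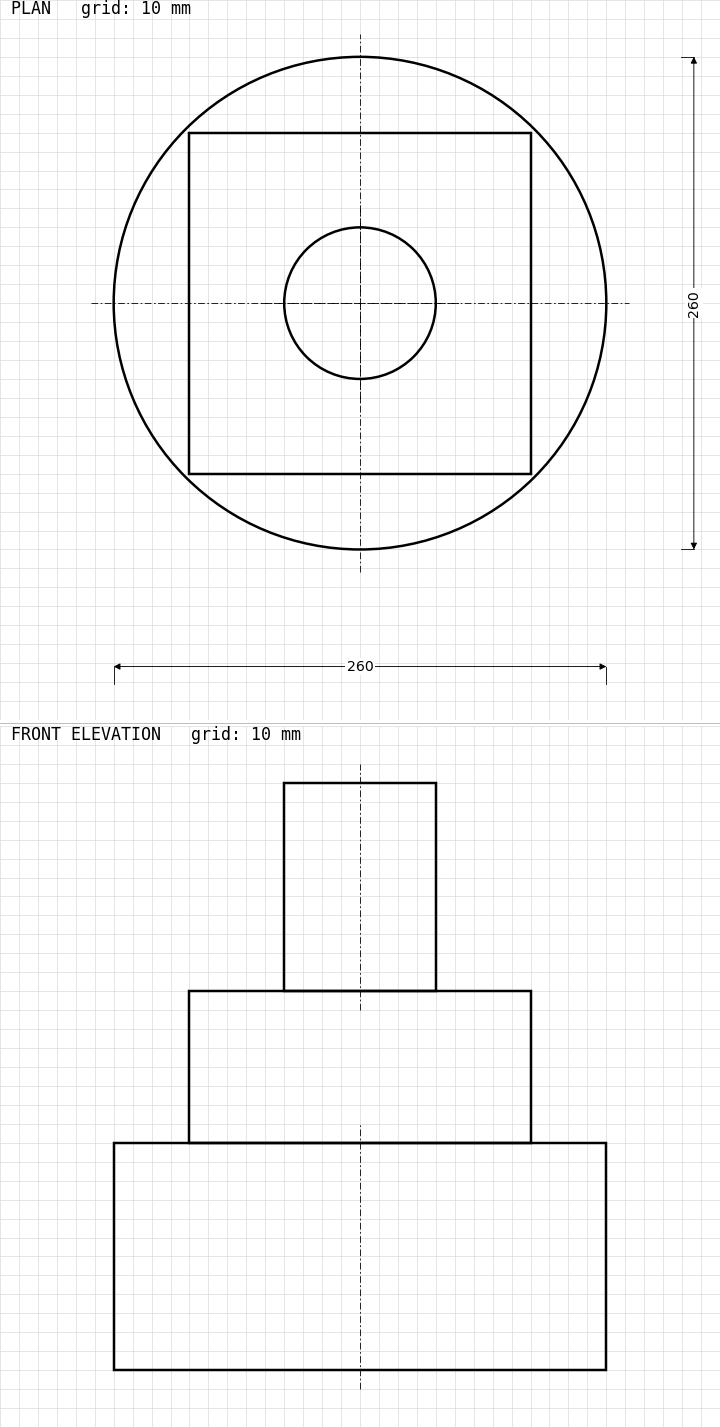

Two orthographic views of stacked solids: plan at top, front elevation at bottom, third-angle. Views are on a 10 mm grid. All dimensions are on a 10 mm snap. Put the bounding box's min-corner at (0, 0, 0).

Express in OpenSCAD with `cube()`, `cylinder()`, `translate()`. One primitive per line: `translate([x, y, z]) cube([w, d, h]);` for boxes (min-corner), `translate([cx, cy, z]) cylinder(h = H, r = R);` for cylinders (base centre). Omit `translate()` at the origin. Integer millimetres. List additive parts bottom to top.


translate([130, 130, 0]) cylinder(h = 120, r = 130);
translate([40, 40, 120]) cube([180, 180, 80]);
translate([130, 130, 200]) cylinder(h = 110, r = 40);


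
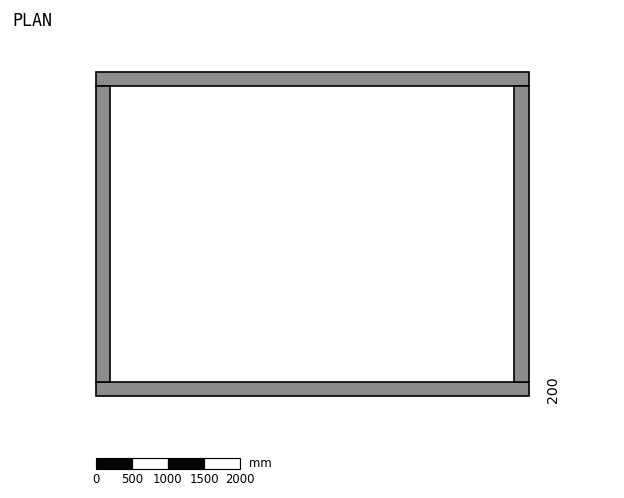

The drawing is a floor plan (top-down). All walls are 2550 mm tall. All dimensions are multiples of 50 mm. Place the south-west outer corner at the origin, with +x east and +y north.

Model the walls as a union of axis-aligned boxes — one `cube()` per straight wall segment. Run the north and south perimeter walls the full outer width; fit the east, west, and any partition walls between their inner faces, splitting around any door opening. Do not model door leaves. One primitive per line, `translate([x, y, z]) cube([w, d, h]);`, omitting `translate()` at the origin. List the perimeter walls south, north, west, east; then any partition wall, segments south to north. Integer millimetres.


cube([6000, 200, 2550]);
translate([0, 4300, 0]) cube([6000, 200, 2550]);
translate([0, 200, 0]) cube([200, 4100, 2550]);
translate([5800, 200, 0]) cube([200, 4100, 2550]);


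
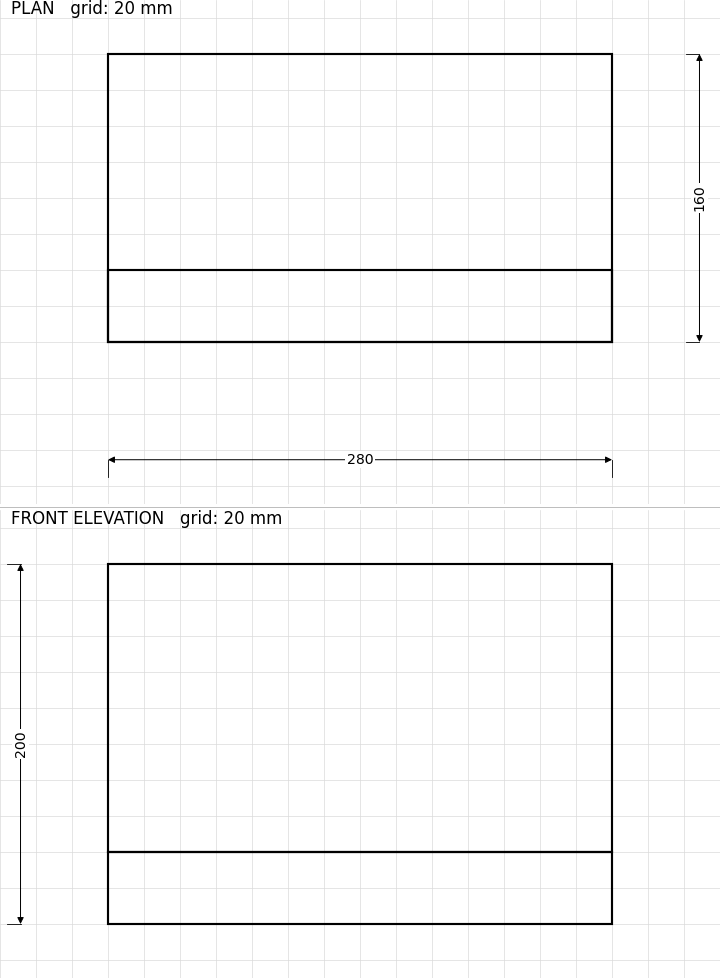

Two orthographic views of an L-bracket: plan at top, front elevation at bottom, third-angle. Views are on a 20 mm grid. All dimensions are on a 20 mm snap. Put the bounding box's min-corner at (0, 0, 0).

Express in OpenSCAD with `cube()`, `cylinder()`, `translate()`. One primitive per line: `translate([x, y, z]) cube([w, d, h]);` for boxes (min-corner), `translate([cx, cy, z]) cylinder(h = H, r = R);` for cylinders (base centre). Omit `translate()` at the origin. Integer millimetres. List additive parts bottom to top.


cube([280, 160, 40]);
translate([0, 0, 40]) cube([280, 40, 160]);


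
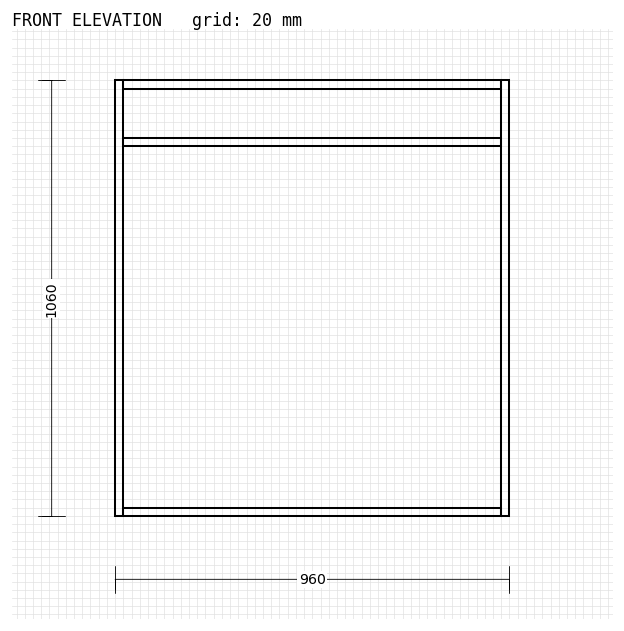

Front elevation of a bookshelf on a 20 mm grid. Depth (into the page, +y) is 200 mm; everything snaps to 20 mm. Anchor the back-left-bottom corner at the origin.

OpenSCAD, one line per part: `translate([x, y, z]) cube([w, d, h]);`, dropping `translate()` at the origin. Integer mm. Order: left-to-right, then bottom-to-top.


cube([20, 200, 1060]);
translate([20, 0, 0]) cube([920, 200, 20]);
translate([20, 0, 900]) cube([920, 200, 20]);
translate([20, 0, 1040]) cube([920, 200, 20]);
translate([940, 0, 0]) cube([20, 200, 1060]);
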